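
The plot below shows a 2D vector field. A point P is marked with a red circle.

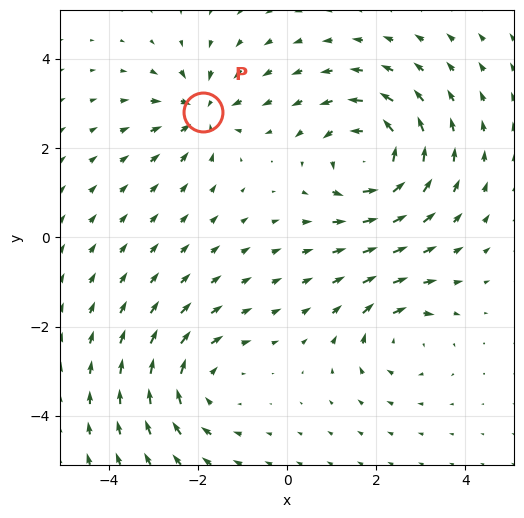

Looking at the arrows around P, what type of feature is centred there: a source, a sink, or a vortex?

sink

At P (-1.9, 2.8) the arrows converge inward. Divergence about -4, curl ≈0 — negative divergence with near-zero curl is a sink.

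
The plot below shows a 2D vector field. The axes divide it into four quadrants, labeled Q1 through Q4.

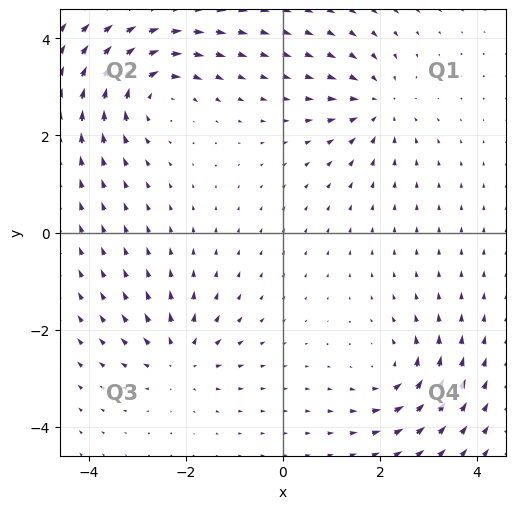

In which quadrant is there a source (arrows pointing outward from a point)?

Q3

The source sits at approximately (-2.1, -2.6), which lies in quadrant Q3. The divergence there is about +4, positive as expected for a source.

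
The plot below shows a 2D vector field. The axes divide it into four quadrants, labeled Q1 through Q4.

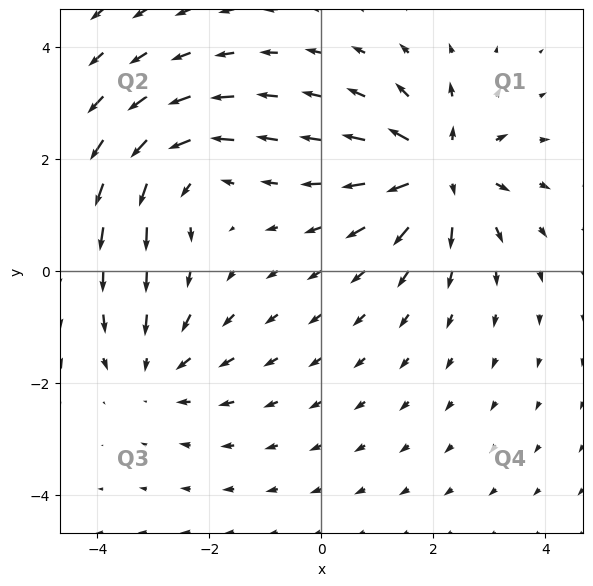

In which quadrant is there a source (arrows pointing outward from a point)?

The source sits at approximately (2.1, 1.8), which lies in quadrant Q1. The divergence there is about +5, positive as expected for a source.

Q1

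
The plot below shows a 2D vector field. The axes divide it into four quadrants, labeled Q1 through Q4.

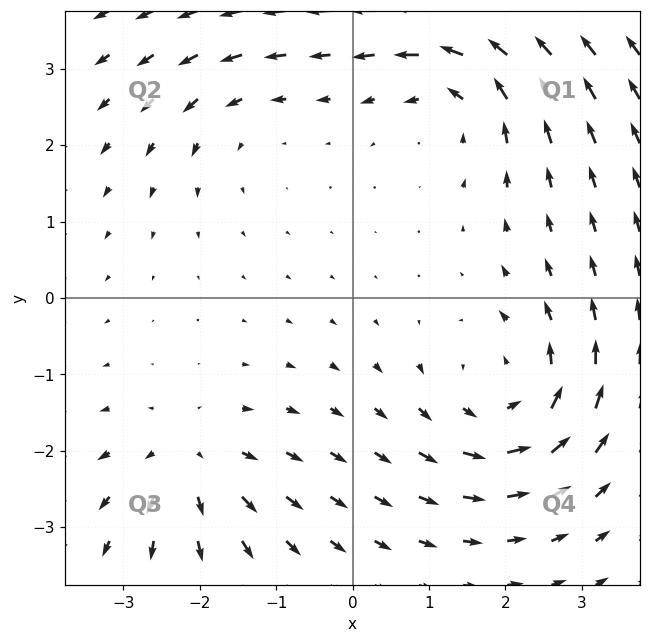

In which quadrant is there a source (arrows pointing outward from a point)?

The source sits at approximately (-2.1, -2.1), which lies in quadrant Q3. The divergence there is about +4, positive as expected for a source.

Q3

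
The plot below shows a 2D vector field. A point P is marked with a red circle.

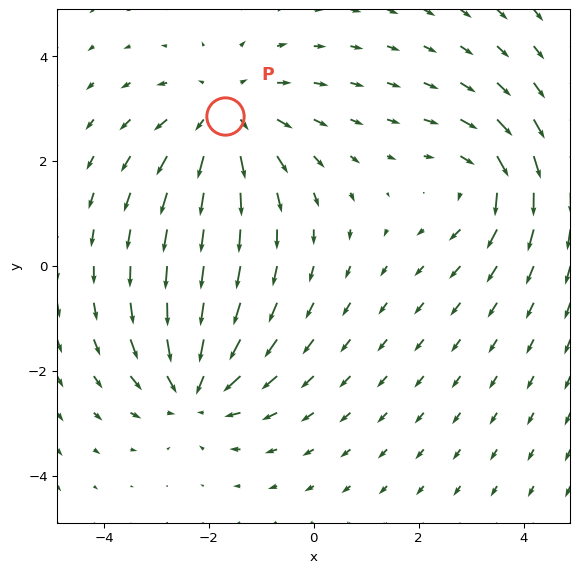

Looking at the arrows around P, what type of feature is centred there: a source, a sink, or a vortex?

source

At P (-1.7, 2.9) the arrows spread outward. Divergence about +3, curl ≈0 — positive divergence with near-zero curl is a source.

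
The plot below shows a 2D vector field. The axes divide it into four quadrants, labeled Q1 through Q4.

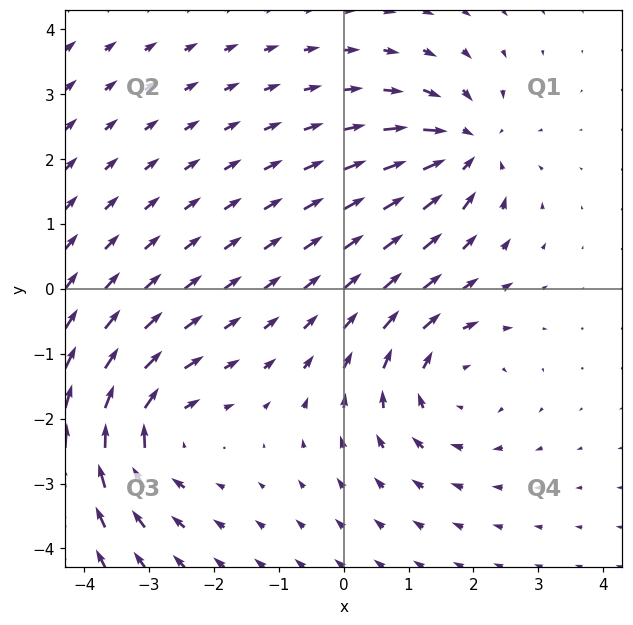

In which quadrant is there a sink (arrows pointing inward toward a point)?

Q1

The sink sits at approximately (1.9, 2.2), which lies in quadrant Q1. The divergence there is about -6, negative as expected for a sink.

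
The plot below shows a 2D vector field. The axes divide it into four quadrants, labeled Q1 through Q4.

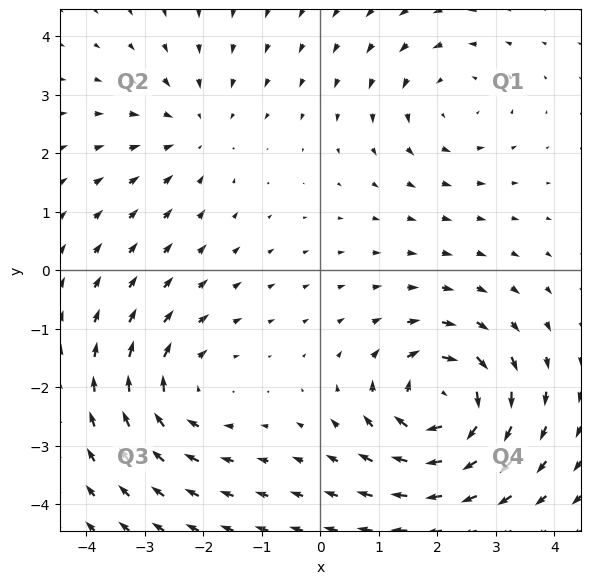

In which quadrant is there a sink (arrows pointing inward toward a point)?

Q2

The sink sits at approximately (-2.2, 2.4), which lies in quadrant Q2. The divergence there is about -2, negative as expected for a sink.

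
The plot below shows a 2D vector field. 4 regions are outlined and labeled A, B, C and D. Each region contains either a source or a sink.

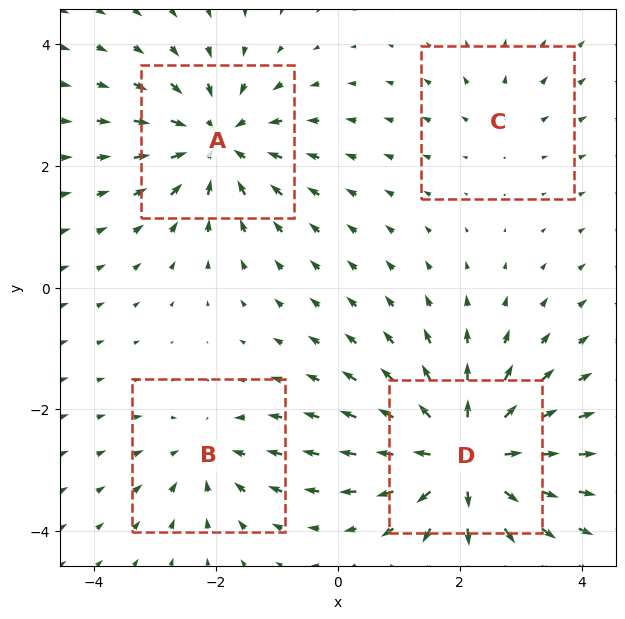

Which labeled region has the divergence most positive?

D

Divergence at each region's feature centre — A: about -5, B: about -3, C: about +2, D: about +7. Region D is most positive.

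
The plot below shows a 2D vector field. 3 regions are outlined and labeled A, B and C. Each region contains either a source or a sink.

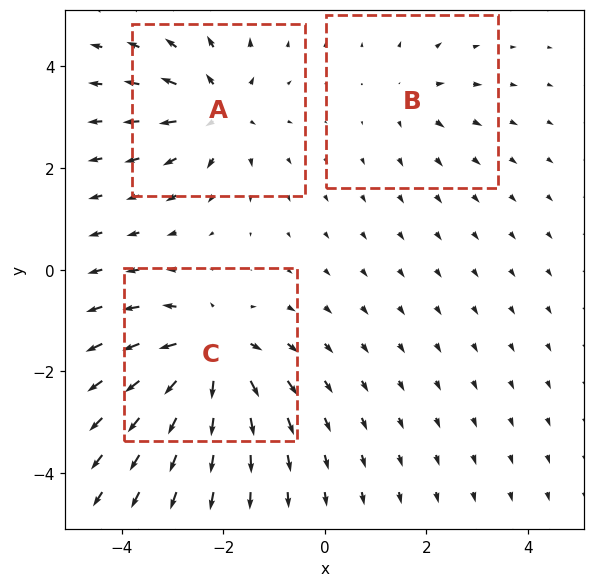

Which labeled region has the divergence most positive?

C

Divergence at each region's feature centre — A: about +4, B: about +2, C: about +6. Region C is most positive.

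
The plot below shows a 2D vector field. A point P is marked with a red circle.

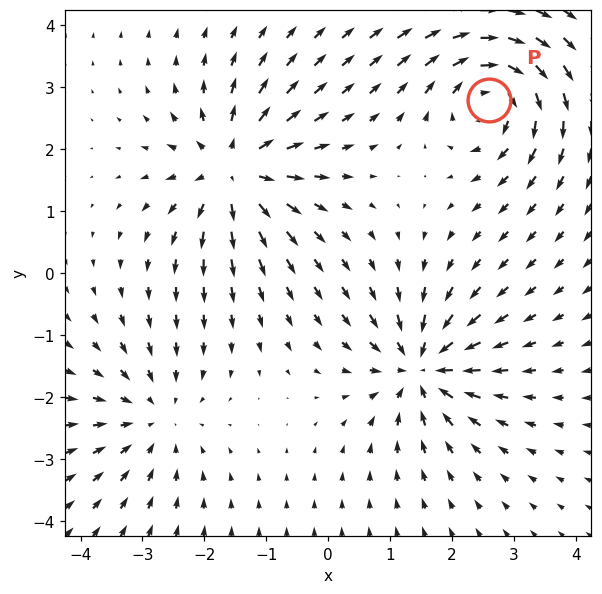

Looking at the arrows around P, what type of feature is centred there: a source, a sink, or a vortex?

At P (2.6, 2.8) the arrows circulate clockwise. Divergence ≈0, curl about -7 — near-zero divergence with nonzero curl is a vortex.

vortex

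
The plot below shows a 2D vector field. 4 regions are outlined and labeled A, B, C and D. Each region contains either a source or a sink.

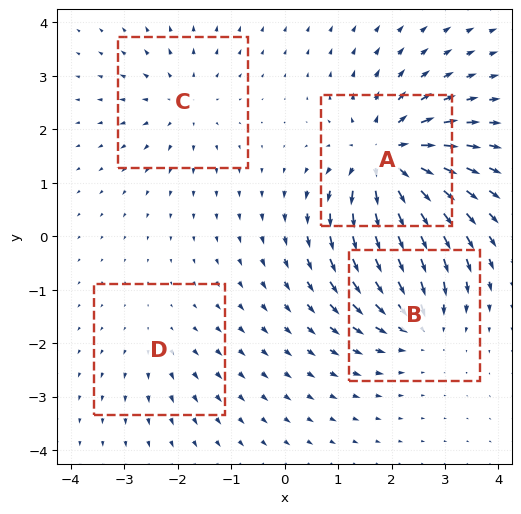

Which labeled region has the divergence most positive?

A

Divergence at each region's feature centre — A: about +8, B: about -5, C: about +3, D: about +2. Region A is most positive.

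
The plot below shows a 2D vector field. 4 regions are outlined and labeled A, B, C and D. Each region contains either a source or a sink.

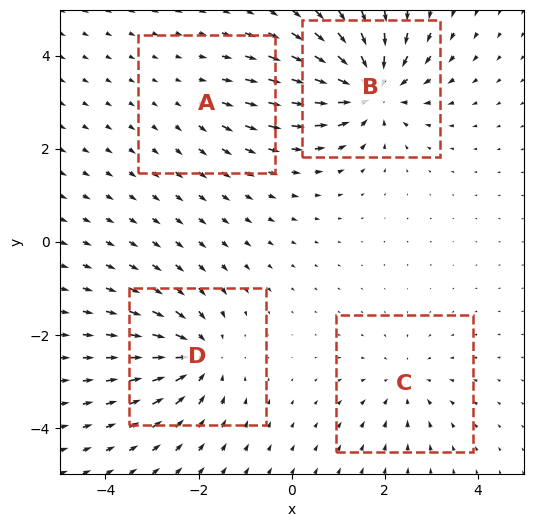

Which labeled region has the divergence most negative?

Divergence at each region's feature centre — A: about +2, B: about -8, C: about -4, D: about -6. Region B is most negative.

B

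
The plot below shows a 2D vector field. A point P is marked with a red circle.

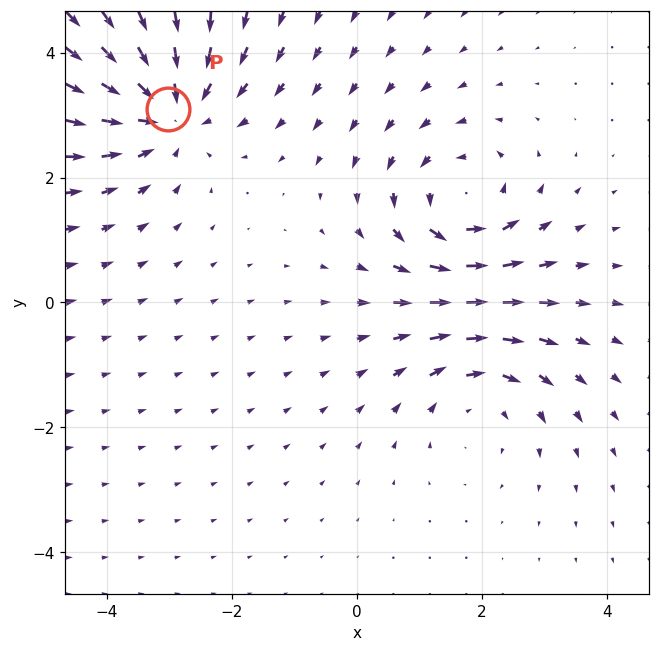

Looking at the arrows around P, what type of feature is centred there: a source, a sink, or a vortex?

sink

At P (-3.0, 3.1) the arrows converge inward. Divergence about -4, curl ≈0 — negative divergence with near-zero curl is a sink.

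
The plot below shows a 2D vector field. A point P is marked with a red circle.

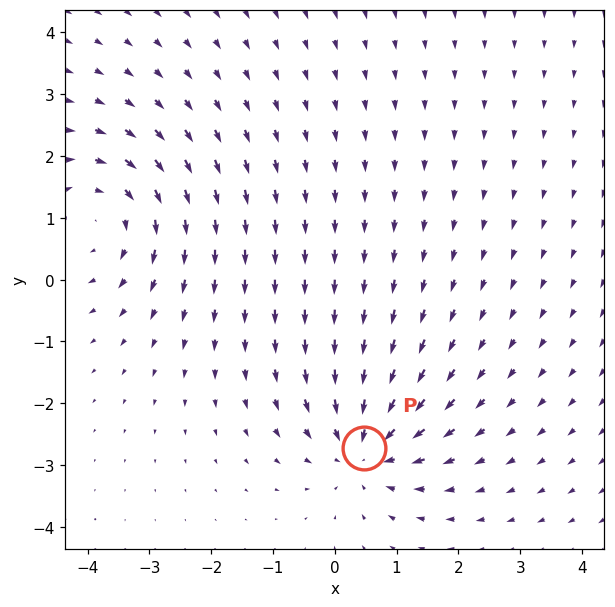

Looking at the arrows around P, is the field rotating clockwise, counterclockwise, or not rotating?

Near P at (0.5, -2.7) the arrows show no circulation. The curl there is ≈0.

not rotating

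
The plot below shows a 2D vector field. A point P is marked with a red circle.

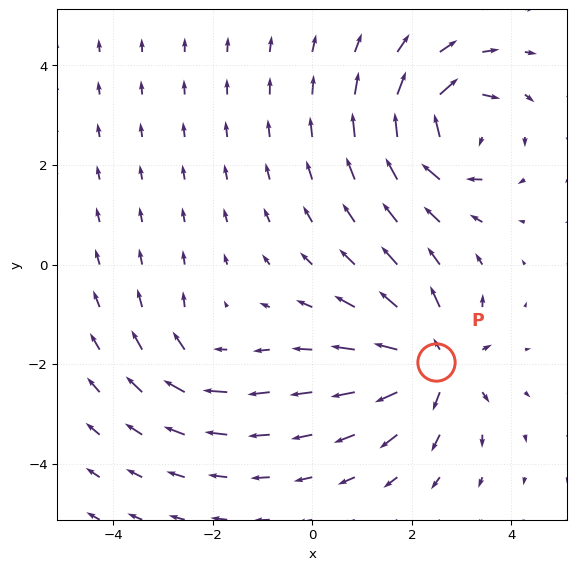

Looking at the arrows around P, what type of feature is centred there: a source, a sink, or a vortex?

At P (2.5, -2.0) the arrows spread outward. Divergence about +6, curl ≈0 — positive divergence with near-zero curl is a source.

source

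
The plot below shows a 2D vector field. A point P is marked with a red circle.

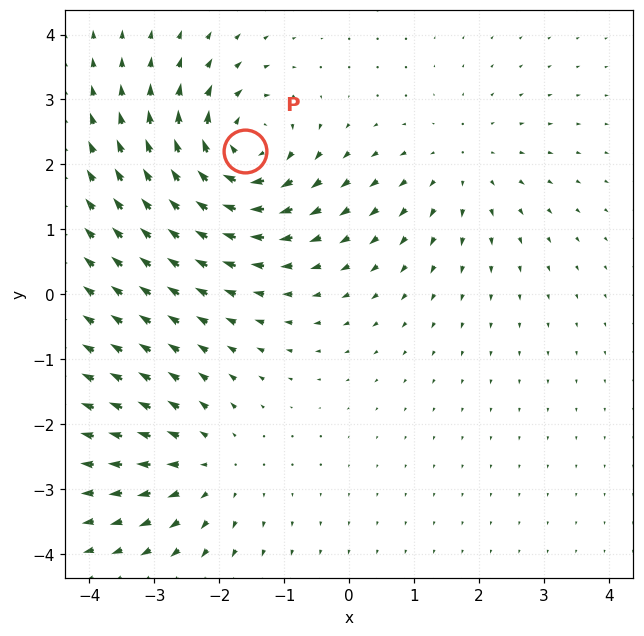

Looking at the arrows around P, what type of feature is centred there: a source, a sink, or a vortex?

vortex

At P (-1.6, 2.2) the arrows circulate clockwise. Divergence ≈0, curl about -6 — near-zero divergence with nonzero curl is a vortex.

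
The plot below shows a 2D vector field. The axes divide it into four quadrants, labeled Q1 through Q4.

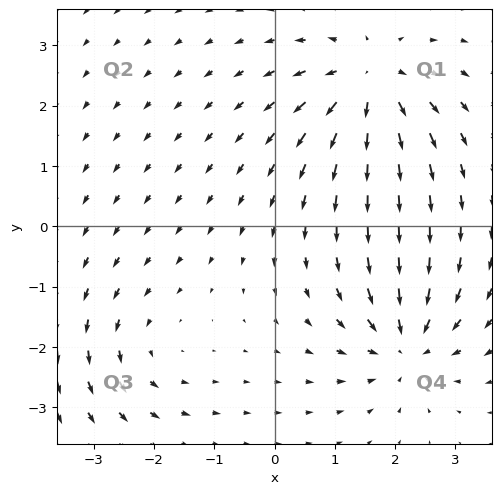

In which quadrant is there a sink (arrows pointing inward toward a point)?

The sink sits at approximately (2.2, -2.0), which lies in quadrant Q4. The divergence there is about -5, negative as expected for a sink.

Q4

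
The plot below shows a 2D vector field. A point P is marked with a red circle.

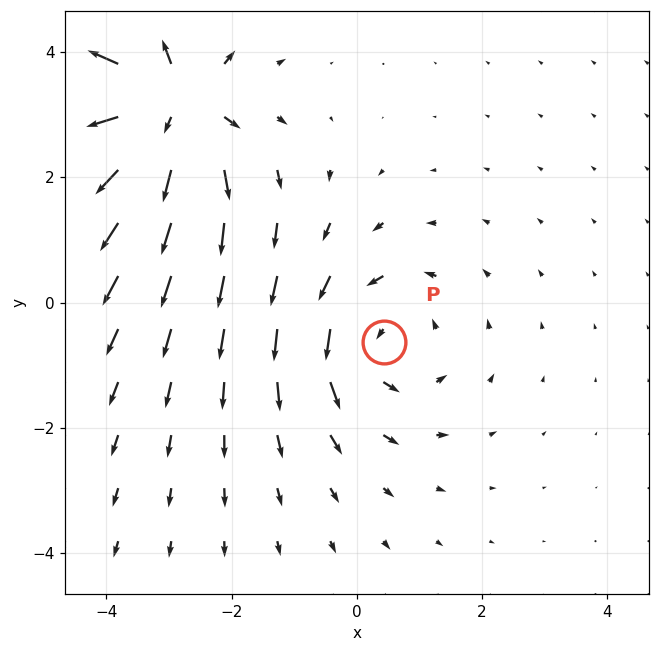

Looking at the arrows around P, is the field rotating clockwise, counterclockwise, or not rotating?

Near P at (0.4, -0.6) the arrows circulate counterclockwise. The curl (z-component) there is about +3; positive curl means counterclockwise rotation.

counterclockwise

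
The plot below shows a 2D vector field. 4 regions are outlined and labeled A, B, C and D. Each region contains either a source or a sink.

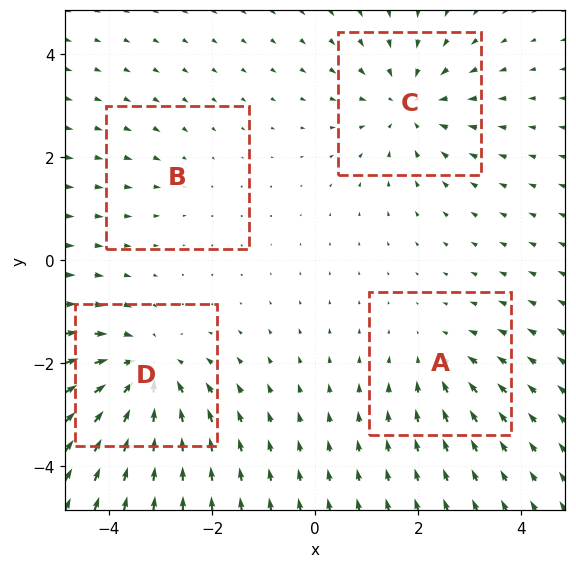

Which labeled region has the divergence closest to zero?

Divergence at each region's feature centre — A: about -3, B: about -2, C: about -5, D: about -6. Region B is closest to zero.

B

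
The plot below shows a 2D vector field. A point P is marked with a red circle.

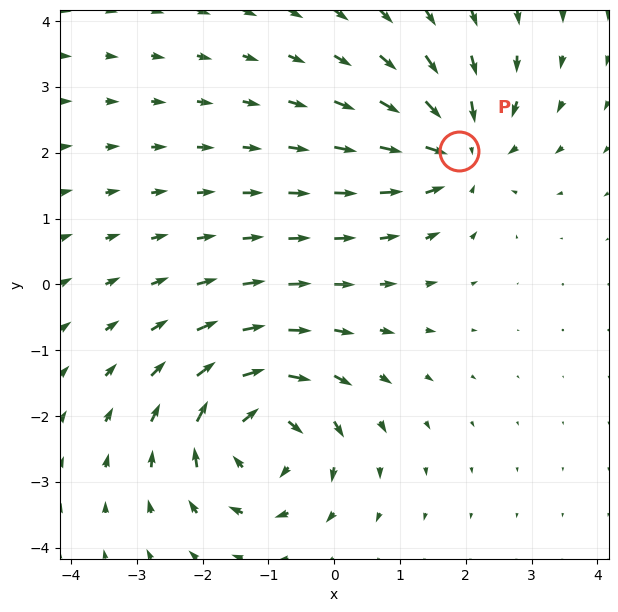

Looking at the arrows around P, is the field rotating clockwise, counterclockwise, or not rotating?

Near P at (1.9, 2.0) the arrows show no circulation. The curl there is ≈0.

not rotating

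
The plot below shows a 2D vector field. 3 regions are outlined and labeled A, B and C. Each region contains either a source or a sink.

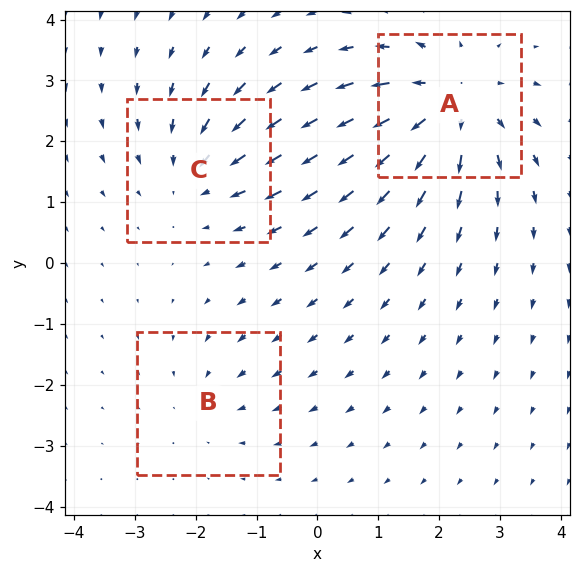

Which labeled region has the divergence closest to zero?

B

Divergence at each region's feature centre — A: about +4, B: about -2, C: about -3. Region B is closest to zero.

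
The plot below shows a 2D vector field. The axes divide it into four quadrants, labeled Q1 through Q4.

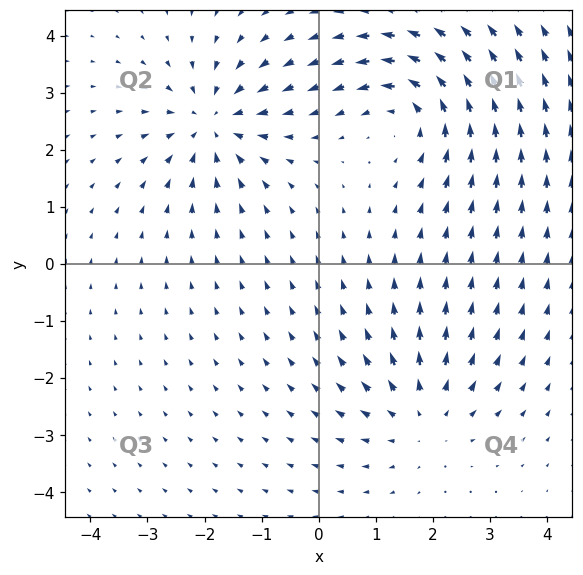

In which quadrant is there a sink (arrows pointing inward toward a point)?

The sink sits at approximately (-1.9, 2.5), which lies in quadrant Q2. The divergence there is about -4, negative as expected for a sink.

Q2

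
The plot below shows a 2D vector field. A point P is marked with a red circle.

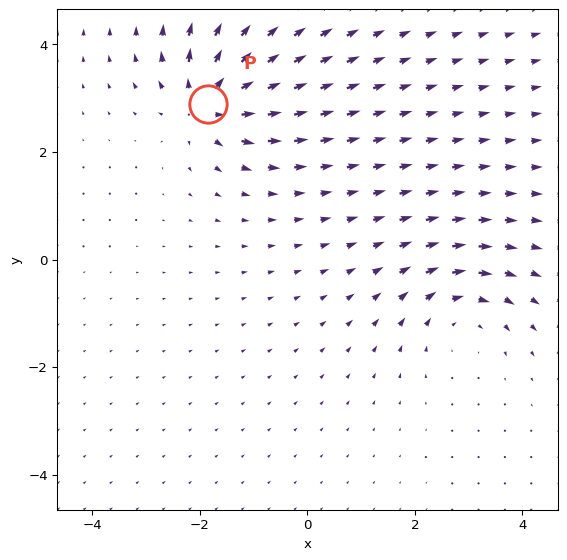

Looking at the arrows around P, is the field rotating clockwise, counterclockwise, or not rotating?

not rotating

Near P at (-1.9, 2.9) the arrows show no circulation. The curl there is ≈0.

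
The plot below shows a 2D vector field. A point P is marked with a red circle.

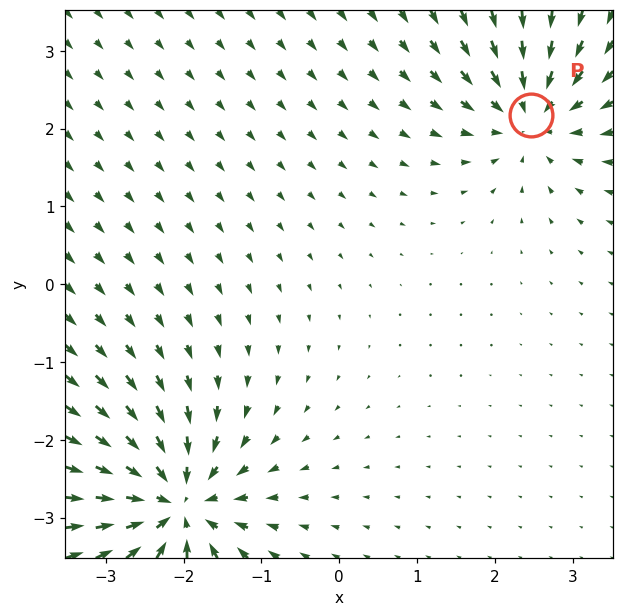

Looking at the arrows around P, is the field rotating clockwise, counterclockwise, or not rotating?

not rotating

Near P at (2.5, 2.2) the arrows show no circulation. The curl there is ≈0.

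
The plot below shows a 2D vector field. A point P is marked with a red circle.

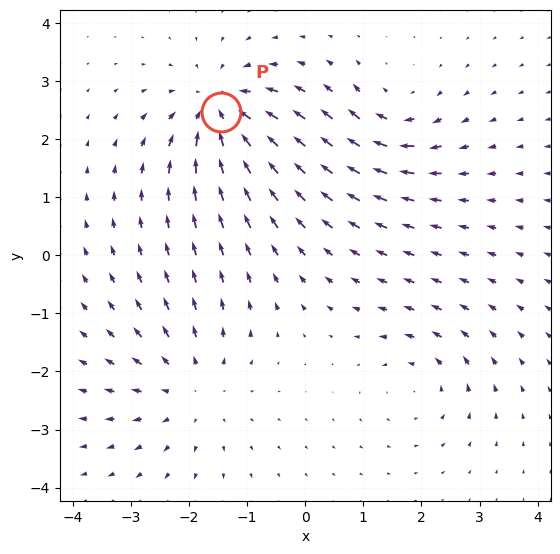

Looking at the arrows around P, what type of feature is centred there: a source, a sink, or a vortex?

At P (-1.5, 2.5) the arrows converge inward. Divergence about -6, curl ≈0 — negative divergence with near-zero curl is a sink.

sink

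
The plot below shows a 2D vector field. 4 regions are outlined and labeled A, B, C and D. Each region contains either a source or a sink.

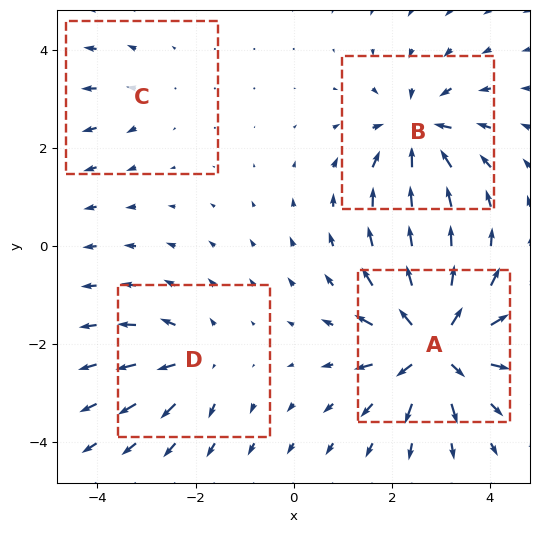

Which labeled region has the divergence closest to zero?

Divergence at each region's feature centre — A: about +9, B: about -6, C: about +2, D: about +4. Region C is closest to zero.

C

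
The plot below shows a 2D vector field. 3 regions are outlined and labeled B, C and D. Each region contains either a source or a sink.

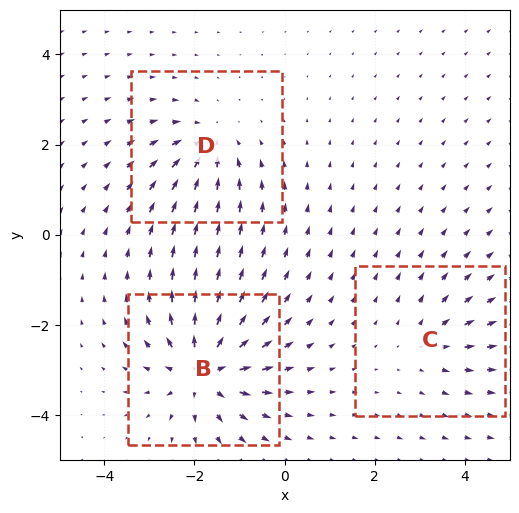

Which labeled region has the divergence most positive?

B

Divergence at each region's feature centre — B: about +5, C: about +2, D: about -4. Region B is most positive.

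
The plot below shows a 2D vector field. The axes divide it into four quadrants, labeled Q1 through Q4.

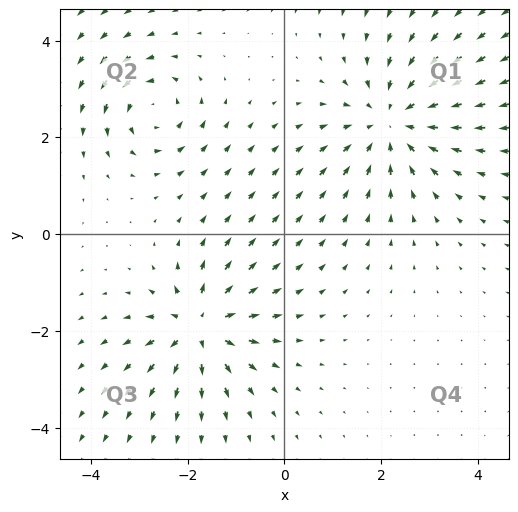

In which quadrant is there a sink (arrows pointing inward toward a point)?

The sink sits at approximately (2.2, 2.3), which lies in quadrant Q1. The divergence there is about -3, negative as expected for a sink.

Q1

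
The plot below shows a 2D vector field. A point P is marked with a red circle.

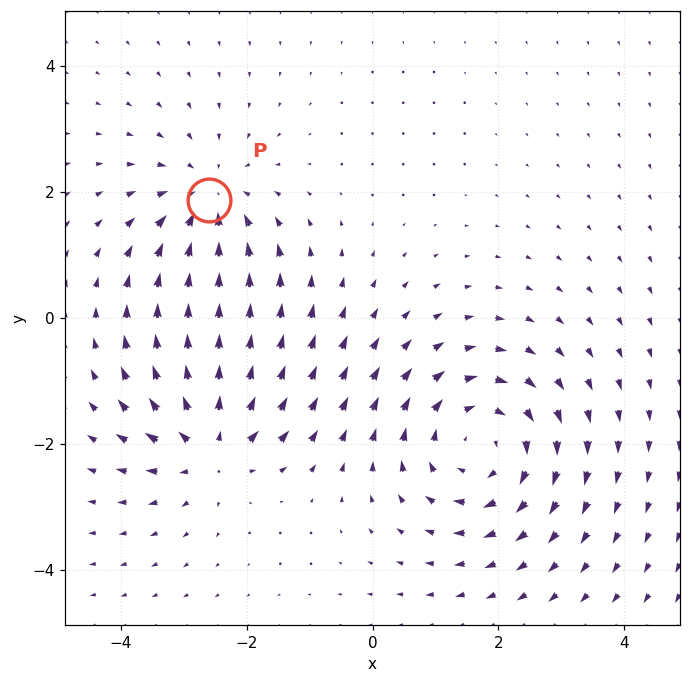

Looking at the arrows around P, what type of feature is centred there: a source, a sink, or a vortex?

At P (-2.6, 1.9) the arrows converge inward. Divergence about -3, curl ≈0 — negative divergence with near-zero curl is a sink.

sink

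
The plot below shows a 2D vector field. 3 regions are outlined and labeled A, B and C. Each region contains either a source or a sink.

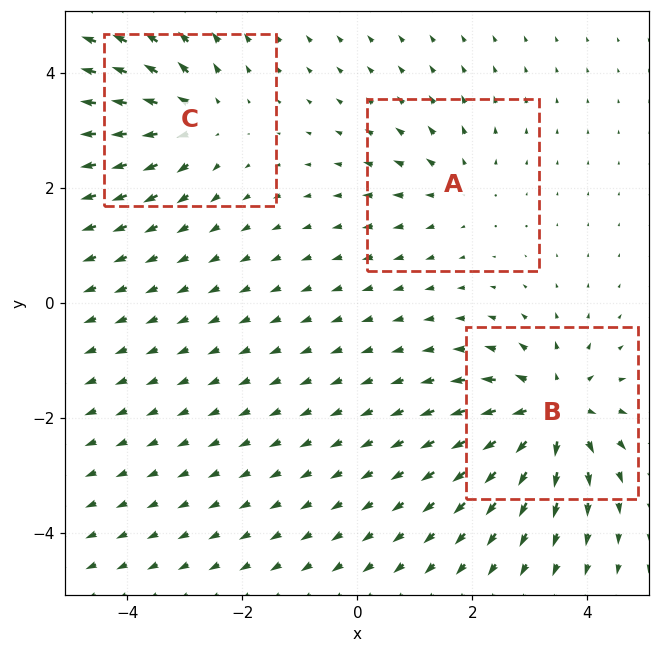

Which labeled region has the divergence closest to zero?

A

Divergence at each region's feature centre — A: about +2, B: about +5, C: about +4. Region A is closest to zero.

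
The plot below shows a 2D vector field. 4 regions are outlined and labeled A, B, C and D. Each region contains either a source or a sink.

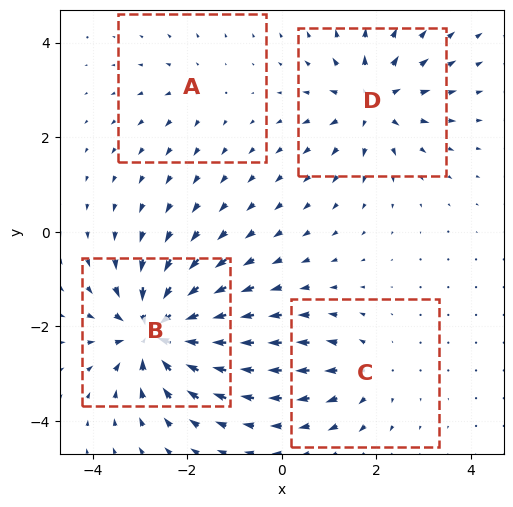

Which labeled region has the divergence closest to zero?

A

Divergence at each region's feature centre — A: about +2, B: about -9, C: about +4, D: about +6. Region A is closest to zero.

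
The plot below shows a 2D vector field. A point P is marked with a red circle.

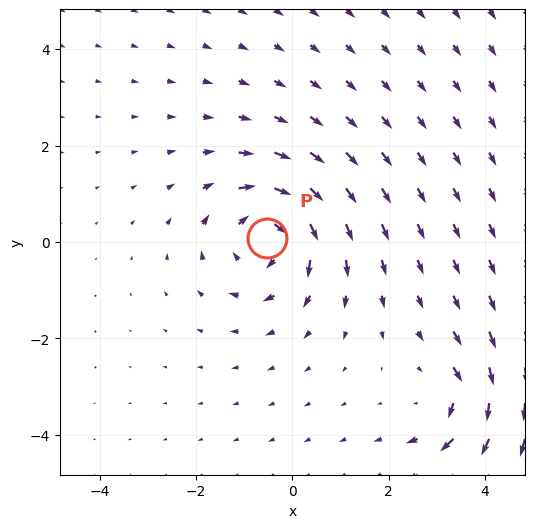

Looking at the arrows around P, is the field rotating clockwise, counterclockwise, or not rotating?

clockwise

Near P at (-0.5, 0.1) the arrows circulate clockwise. The curl (z-component) there is about -5; negative curl means clockwise rotation.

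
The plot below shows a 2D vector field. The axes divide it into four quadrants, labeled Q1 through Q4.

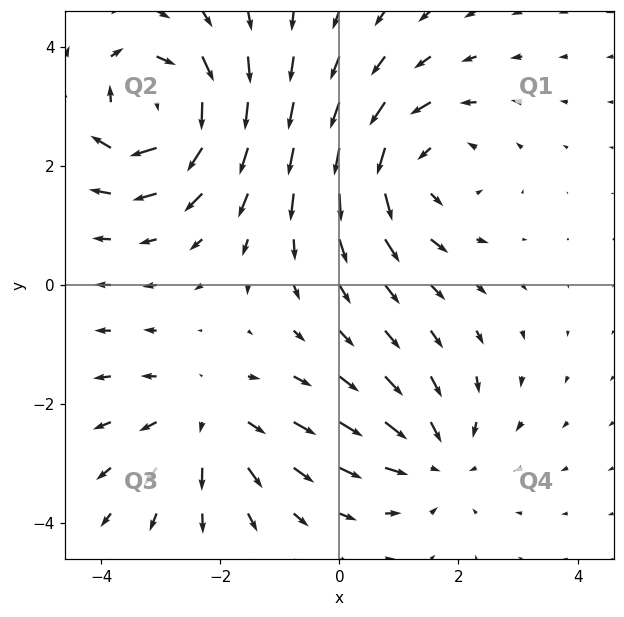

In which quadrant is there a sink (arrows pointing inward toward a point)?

Q4

The sink sits at approximately (1.6, -2.9), which lies in quadrant Q4. The divergence there is about -3, negative as expected for a sink.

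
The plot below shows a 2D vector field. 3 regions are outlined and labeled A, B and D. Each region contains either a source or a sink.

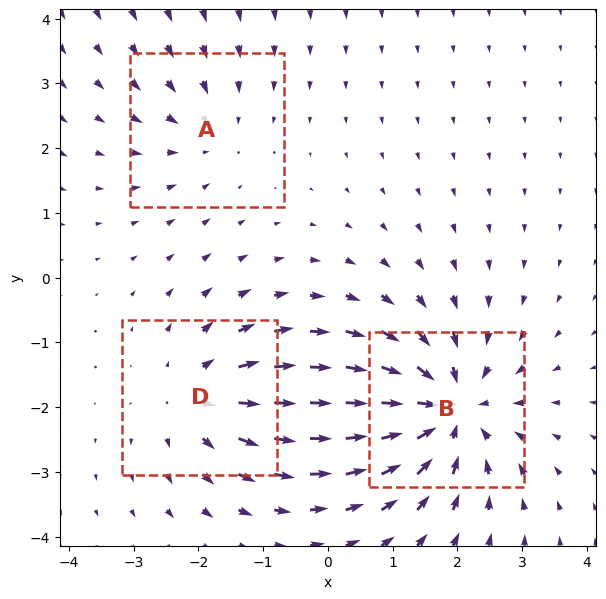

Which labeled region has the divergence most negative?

B

Divergence at each region's feature centre — A: about -2, B: about -5, D: about +3. Region B is most negative.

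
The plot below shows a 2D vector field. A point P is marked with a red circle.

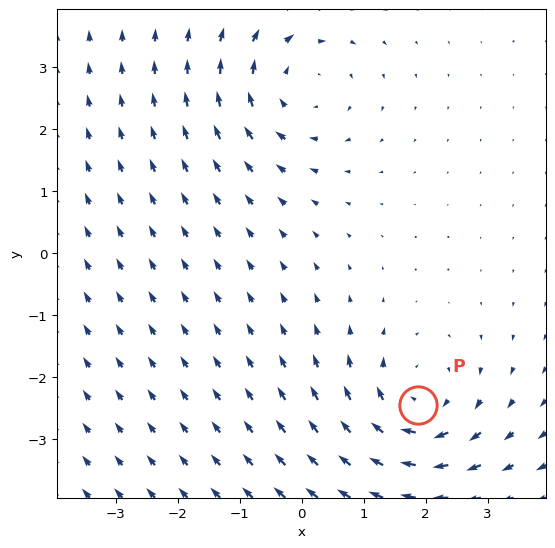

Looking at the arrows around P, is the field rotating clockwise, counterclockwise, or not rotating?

clockwise

Near P at (1.9, -2.4) the arrows circulate clockwise. The curl (z-component) there is about -4; negative curl means clockwise rotation.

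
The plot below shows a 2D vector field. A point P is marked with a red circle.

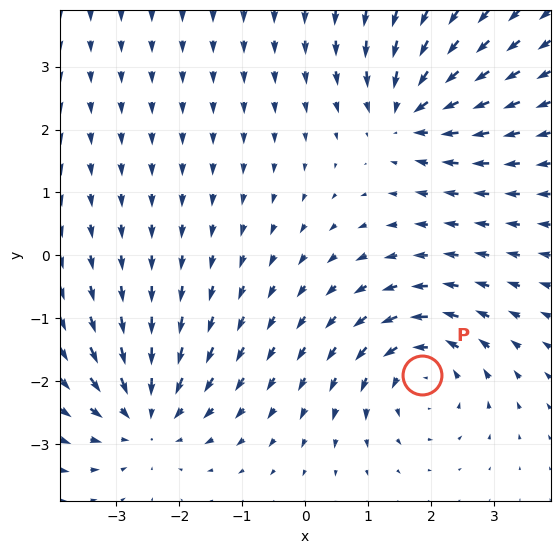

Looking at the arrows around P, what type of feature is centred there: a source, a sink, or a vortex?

At P (1.9, -1.9) the arrows circulate counterclockwise. Divergence ≈0, curl about +4 — near-zero divergence with nonzero curl is a vortex.

vortex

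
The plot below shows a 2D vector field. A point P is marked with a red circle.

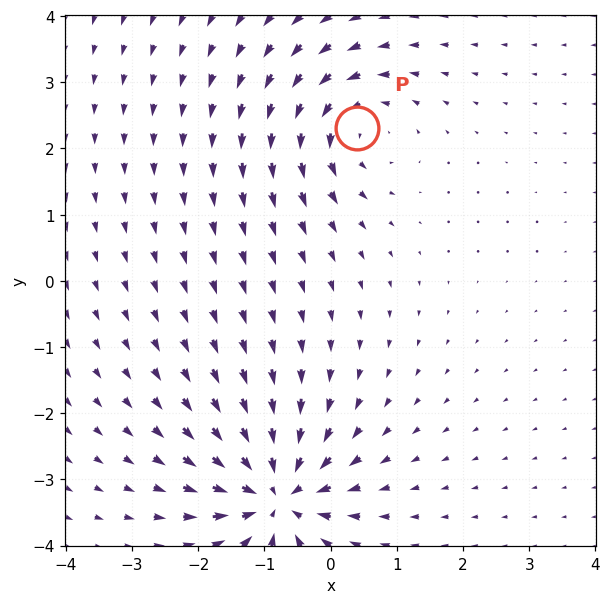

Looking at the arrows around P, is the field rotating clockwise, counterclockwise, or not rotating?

Near P at (0.4, 2.3) the arrows circulate counterclockwise. The curl (z-component) there is about +3; positive curl means counterclockwise rotation.

counterclockwise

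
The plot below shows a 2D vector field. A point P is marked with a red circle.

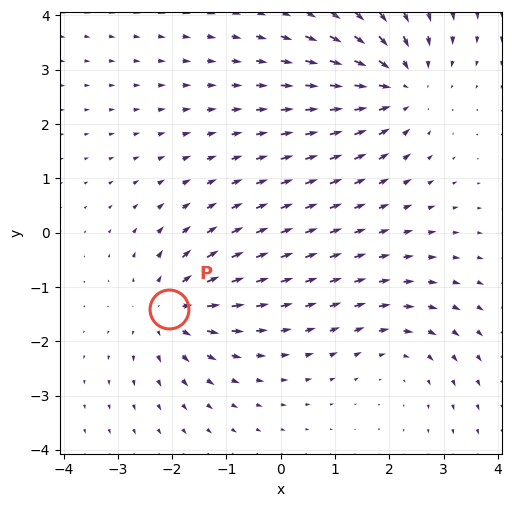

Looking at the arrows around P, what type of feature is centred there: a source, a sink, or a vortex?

At P (-2.1, -1.4) the arrows spread outward. Divergence about +4, curl ≈0 — positive divergence with near-zero curl is a source.

source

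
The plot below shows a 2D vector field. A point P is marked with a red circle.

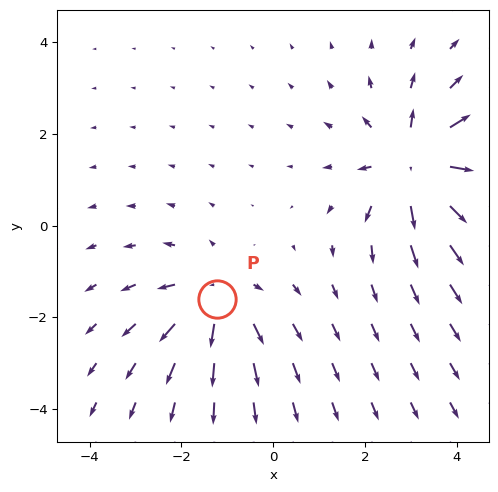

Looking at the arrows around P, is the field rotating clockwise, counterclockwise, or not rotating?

not rotating

Near P at (-1.2, -1.6) the arrows show no circulation. The curl there is ≈0.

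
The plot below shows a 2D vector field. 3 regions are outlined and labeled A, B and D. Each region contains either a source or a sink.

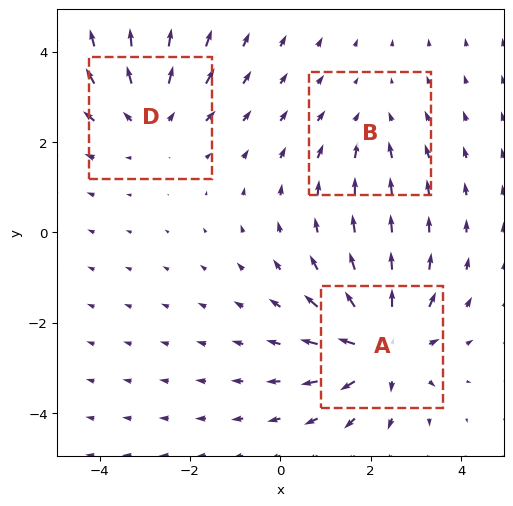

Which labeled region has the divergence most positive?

A

Divergence at each region's feature centre — A: about +4, B: about -2, D: about +3. Region A is most positive.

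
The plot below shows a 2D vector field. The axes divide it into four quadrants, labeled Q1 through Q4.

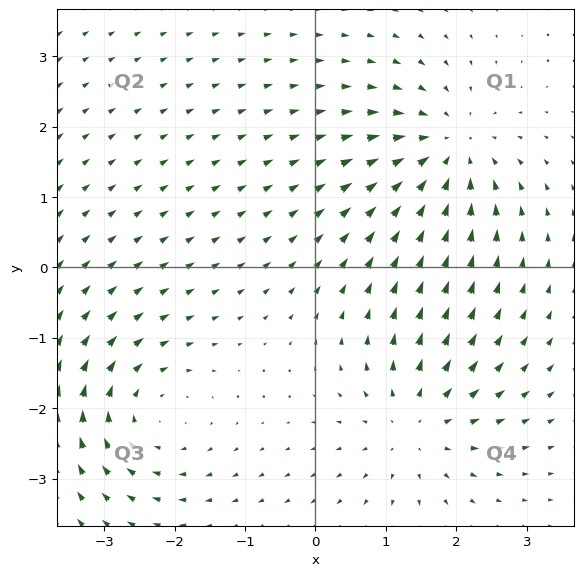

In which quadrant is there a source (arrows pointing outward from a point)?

The source sits at approximately (1.4, -2.2), which lies in quadrant Q4. The divergence there is about +3, positive as expected for a source.

Q4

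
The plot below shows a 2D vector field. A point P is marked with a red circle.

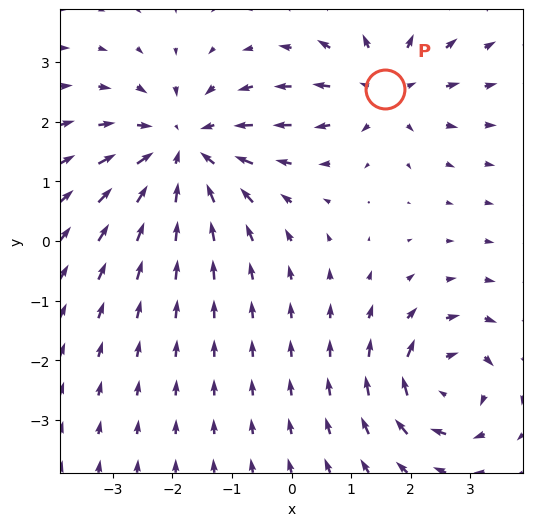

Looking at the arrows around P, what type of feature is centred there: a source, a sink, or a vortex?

source

At P (1.6, 2.6) the arrows spread outward. Divergence about +3, curl ≈0 — positive divergence with near-zero curl is a source.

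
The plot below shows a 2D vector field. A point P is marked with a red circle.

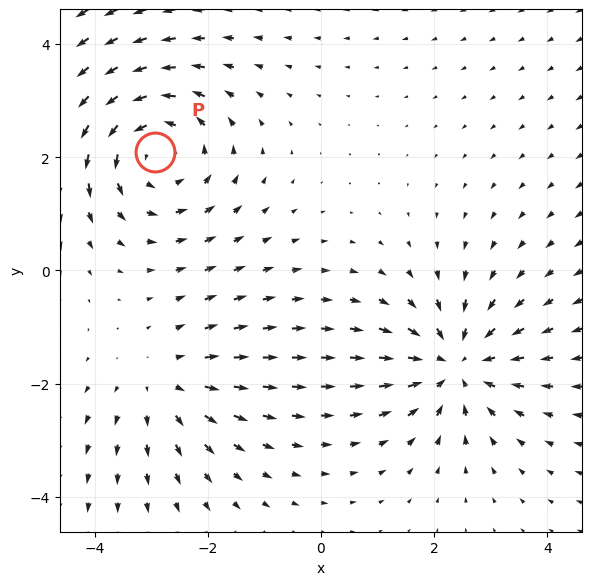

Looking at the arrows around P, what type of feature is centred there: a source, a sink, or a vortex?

vortex

At P (-2.9, 2.1) the arrows circulate counterclockwise. Divergence ≈0, curl about +3 — near-zero divergence with nonzero curl is a vortex.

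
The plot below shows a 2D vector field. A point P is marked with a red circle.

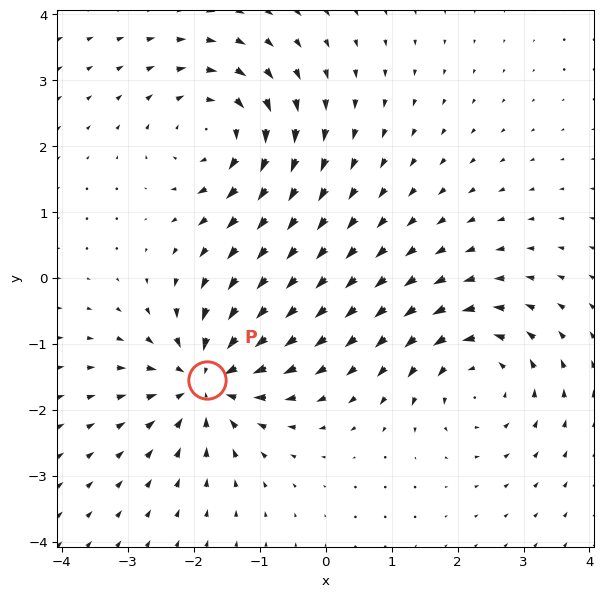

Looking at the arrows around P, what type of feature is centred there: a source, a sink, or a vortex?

At P (-1.8, -1.5) the arrows converge inward. Divergence about -6, curl ≈0 — negative divergence with near-zero curl is a sink.

sink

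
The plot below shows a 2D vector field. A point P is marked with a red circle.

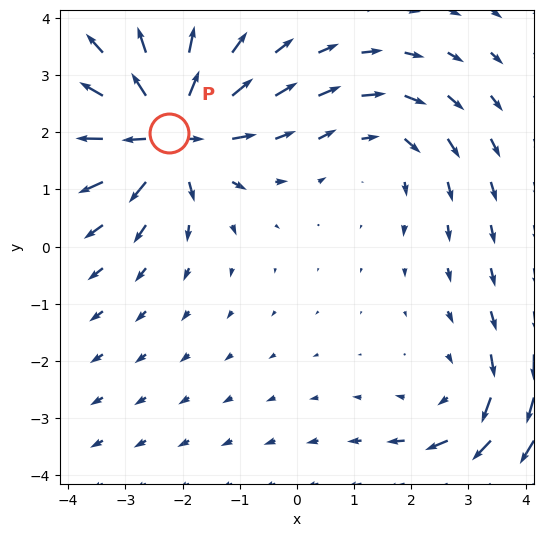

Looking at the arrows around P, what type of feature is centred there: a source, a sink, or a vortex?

At P (-2.2, 2.0) the arrows spread outward. Divergence about +6, curl ≈0 — positive divergence with near-zero curl is a source.

source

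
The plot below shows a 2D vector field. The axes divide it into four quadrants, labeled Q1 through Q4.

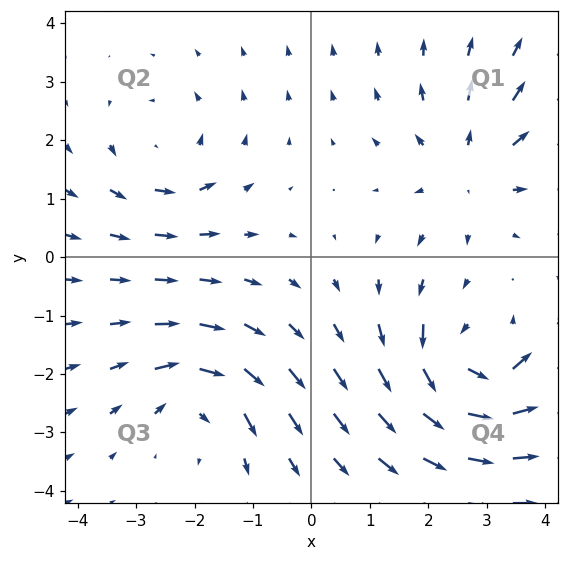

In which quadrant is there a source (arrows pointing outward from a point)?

The source sits at approximately (2.7, 1.5), which lies in quadrant Q1. The divergence there is about +3, positive as expected for a source.

Q1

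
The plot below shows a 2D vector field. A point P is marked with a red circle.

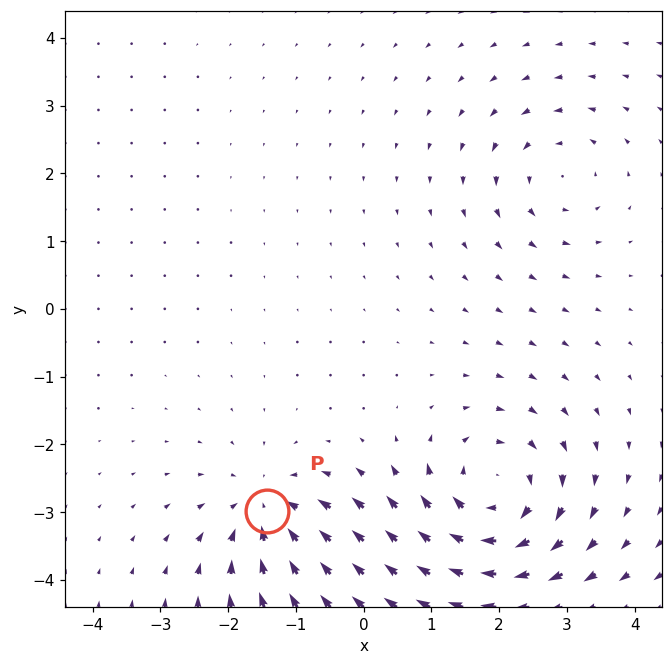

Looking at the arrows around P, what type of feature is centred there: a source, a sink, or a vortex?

sink

At P (-1.4, -3.0) the arrows converge inward. Divergence about -4, curl ≈0 — negative divergence with near-zero curl is a sink.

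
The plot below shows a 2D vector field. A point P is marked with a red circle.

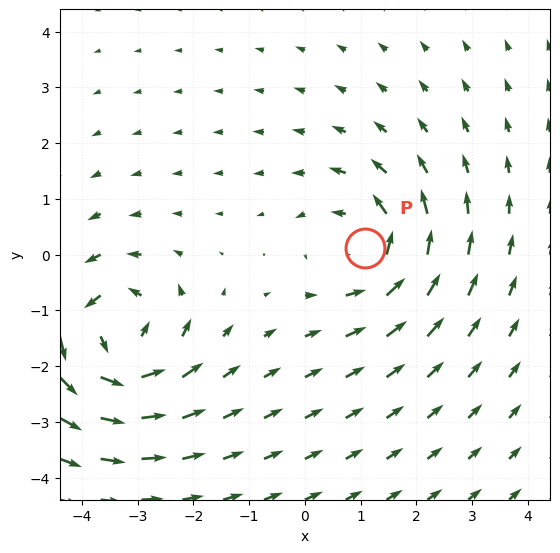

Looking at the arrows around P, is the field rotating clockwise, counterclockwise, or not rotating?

Near P at (1.1, 0.1) the arrows circulate counterclockwise. The curl (z-component) there is about +3; positive curl means counterclockwise rotation.

counterclockwise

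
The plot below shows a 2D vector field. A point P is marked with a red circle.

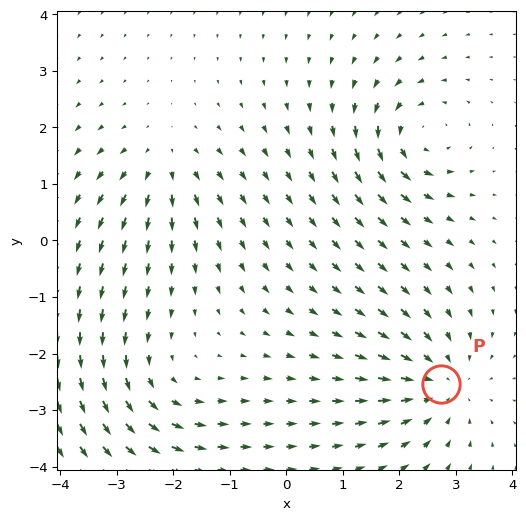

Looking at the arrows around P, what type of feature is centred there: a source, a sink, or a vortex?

At P (2.7, -2.5) the arrows converge inward. Divergence about -4, curl ≈0 — negative divergence with near-zero curl is a sink.

sink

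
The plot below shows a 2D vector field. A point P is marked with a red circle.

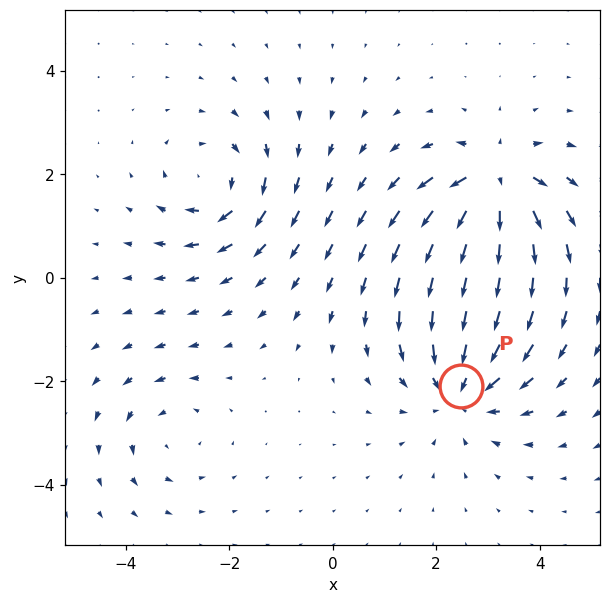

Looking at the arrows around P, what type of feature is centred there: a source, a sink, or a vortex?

sink

At P (2.5, -2.1) the arrows converge inward. Divergence about -4, curl ≈0 — negative divergence with near-zero curl is a sink.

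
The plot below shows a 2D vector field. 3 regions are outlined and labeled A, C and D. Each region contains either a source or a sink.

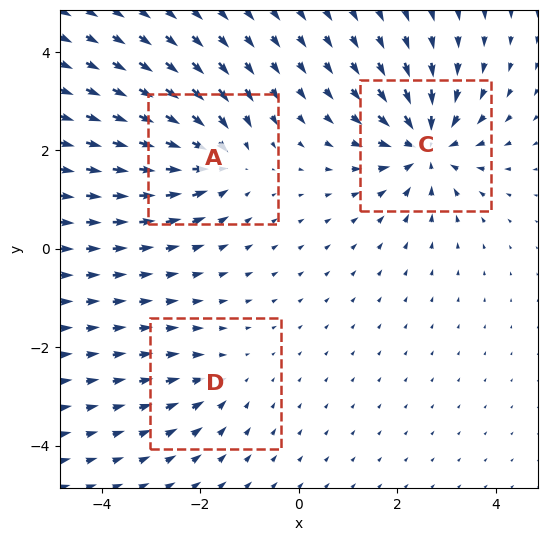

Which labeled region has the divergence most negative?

Divergence at each region's feature centre — A: about -4, C: about -5, D: about -2. Region C is most negative.

C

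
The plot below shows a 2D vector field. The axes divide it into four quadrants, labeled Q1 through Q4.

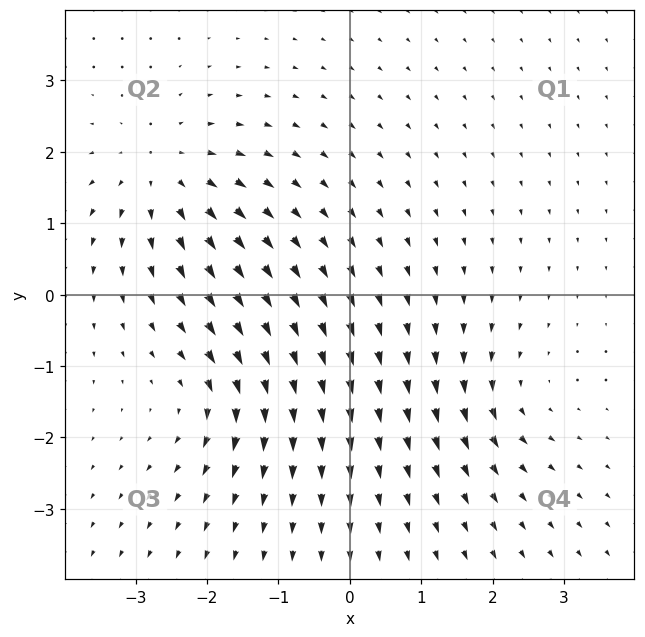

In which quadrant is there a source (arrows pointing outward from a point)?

Q2

The source sits at approximately (-2.6, 1.7), which lies in quadrant Q2. The divergence there is about +5, positive as expected for a source.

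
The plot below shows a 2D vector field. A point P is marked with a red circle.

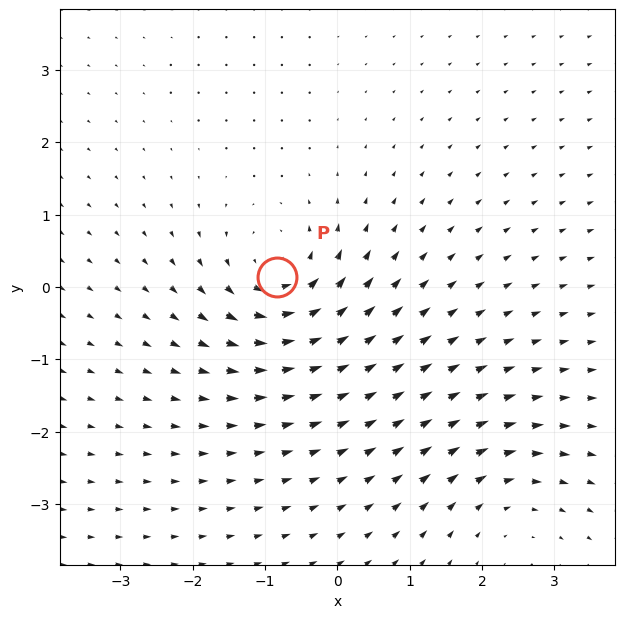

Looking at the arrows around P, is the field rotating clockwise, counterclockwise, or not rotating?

counterclockwise

Near P at (-0.8, 0.1) the arrows circulate counterclockwise. The curl (z-component) there is about +5; positive curl means counterclockwise rotation.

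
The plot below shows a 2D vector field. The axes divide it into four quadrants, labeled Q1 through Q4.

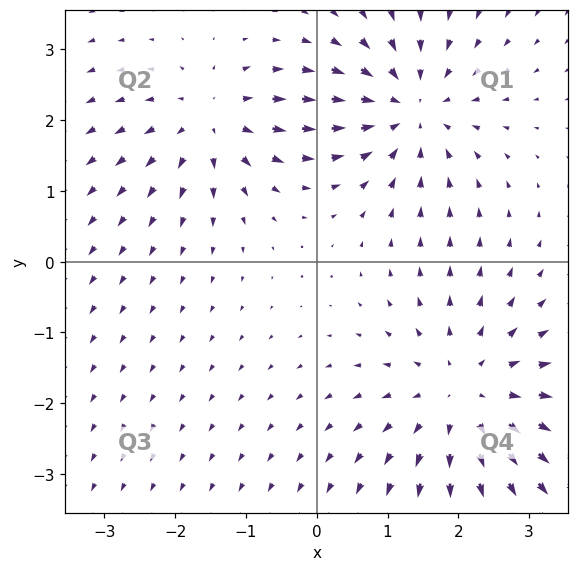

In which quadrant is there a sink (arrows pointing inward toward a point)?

Q1

The sink sits at approximately (1.3, 2.2), which lies in quadrant Q1. The divergence there is about -4, negative as expected for a sink.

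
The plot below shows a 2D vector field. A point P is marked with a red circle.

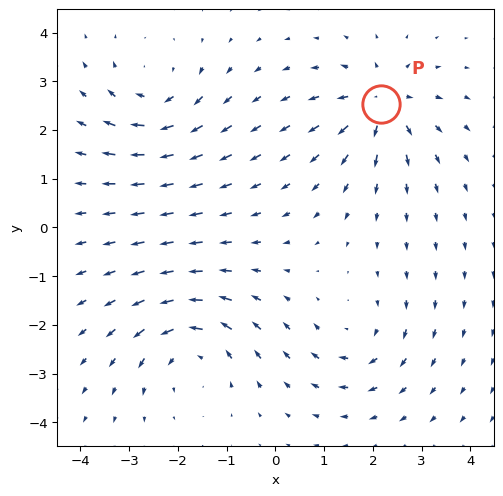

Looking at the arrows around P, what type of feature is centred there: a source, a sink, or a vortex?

source

At P (2.2, 2.5) the arrows spread outward. Divergence about +5, curl ≈0 — positive divergence with near-zero curl is a source.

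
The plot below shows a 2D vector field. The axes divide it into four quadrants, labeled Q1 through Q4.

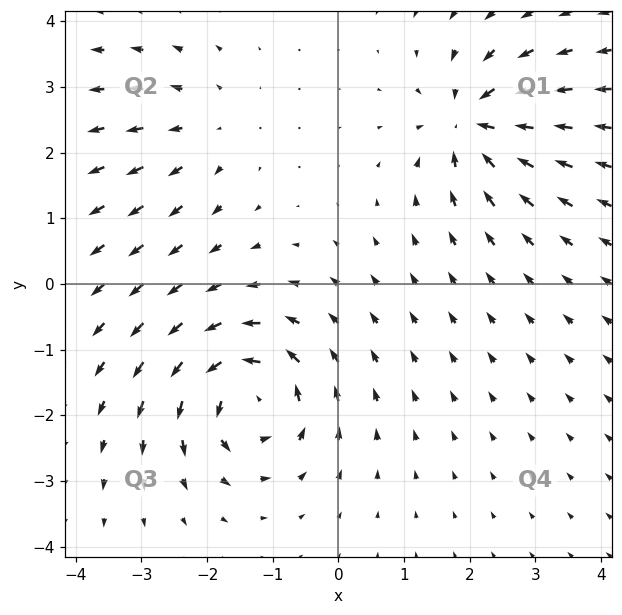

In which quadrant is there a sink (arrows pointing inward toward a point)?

The sink sits at approximately (2.1, 2.4), which lies in quadrant Q1. The divergence there is about -5, negative as expected for a sink.

Q1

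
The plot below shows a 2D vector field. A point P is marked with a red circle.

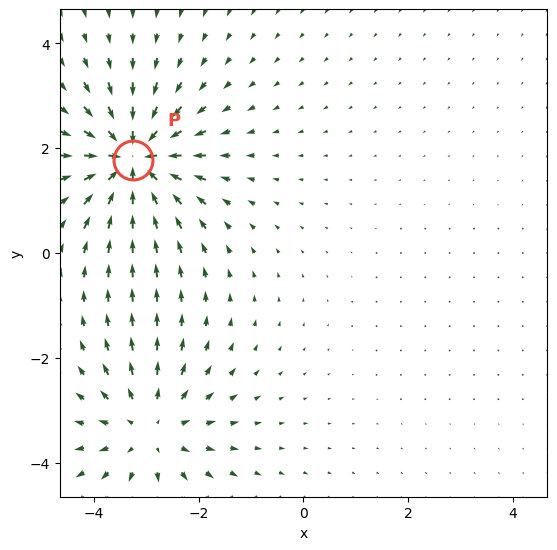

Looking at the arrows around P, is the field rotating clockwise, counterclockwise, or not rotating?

Near P at (-3.3, 1.8) the arrows show no circulation. The curl there is ≈0.

not rotating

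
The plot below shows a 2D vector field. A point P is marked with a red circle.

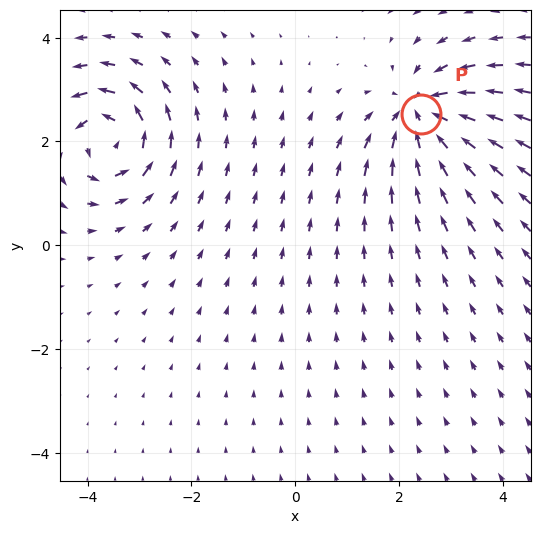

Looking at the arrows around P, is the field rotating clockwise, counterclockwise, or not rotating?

Near P at (2.4, 2.5) the arrows show no circulation. The curl there is ≈0.

not rotating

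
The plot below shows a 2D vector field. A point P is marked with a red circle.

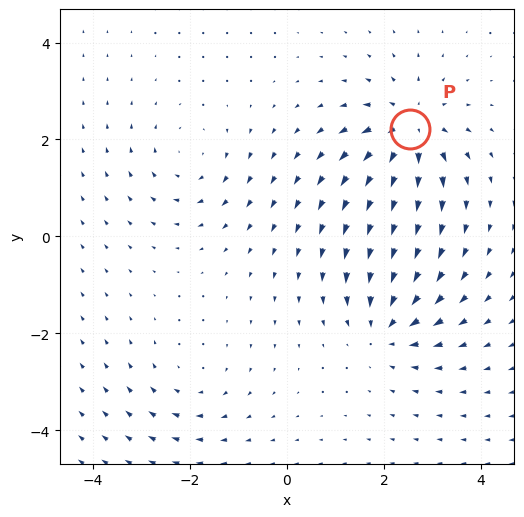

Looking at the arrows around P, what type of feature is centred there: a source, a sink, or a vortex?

At P (2.5, 2.2) the arrows spread outward. Divergence about +6, curl ≈0 — positive divergence with near-zero curl is a source.

source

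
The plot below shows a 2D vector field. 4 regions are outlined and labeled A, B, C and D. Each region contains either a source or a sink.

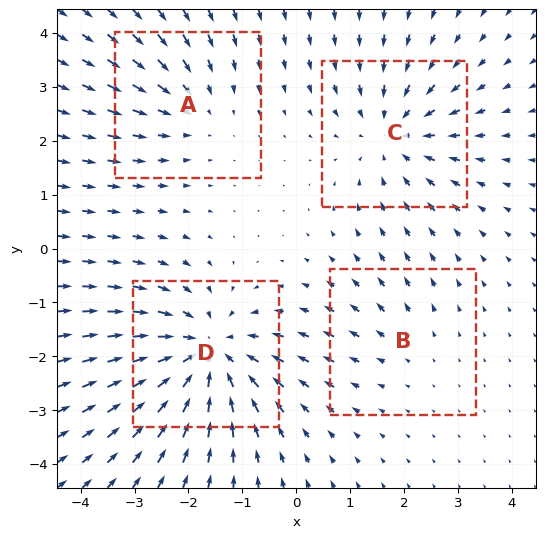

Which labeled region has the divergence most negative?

Divergence at each region's feature centre — A: about -3, B: about +2, C: about -4, D: about -6. Region D is most negative.

D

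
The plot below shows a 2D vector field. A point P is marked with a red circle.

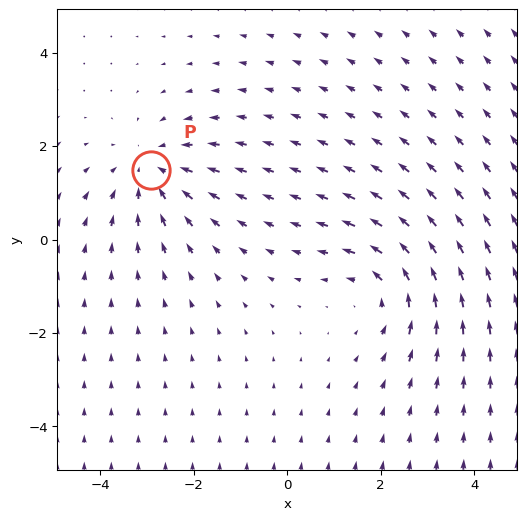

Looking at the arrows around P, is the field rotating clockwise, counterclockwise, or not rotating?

not rotating

Near P at (-2.9, 1.5) the arrows show no circulation. The curl there is ≈0.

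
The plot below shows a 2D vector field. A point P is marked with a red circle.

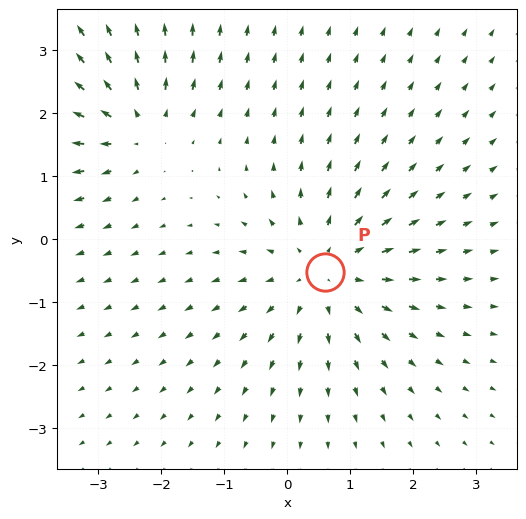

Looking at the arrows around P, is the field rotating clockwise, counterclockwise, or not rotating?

not rotating

Near P at (0.6, -0.5) the arrows show no circulation. The curl there is ≈0.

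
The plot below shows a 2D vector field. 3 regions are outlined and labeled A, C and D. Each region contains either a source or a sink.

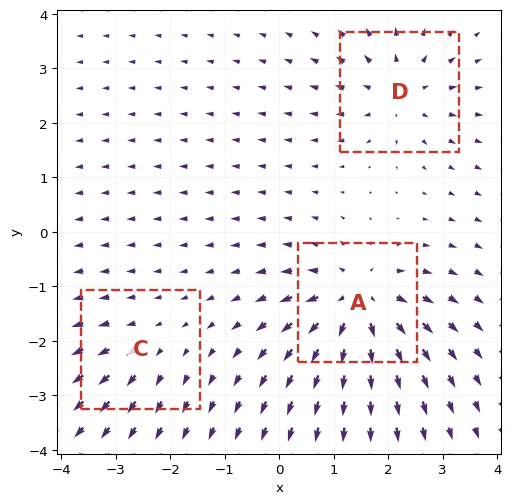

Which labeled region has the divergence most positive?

A

Divergence at each region's feature centre — A: about +6, C: about +2, D: about +4. Region A is most positive.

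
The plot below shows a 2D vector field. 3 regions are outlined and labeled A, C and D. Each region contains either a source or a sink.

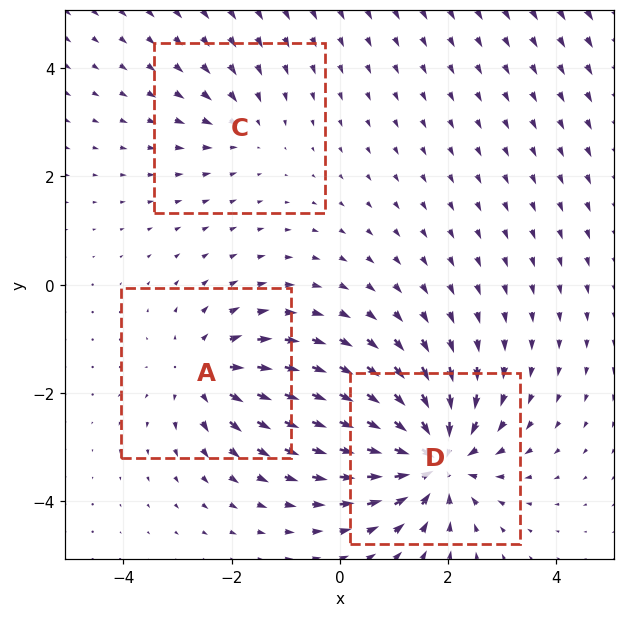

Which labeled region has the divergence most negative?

D

Divergence at each region's feature centre — A: about +4, C: about -2, D: about -6. Region D is most negative.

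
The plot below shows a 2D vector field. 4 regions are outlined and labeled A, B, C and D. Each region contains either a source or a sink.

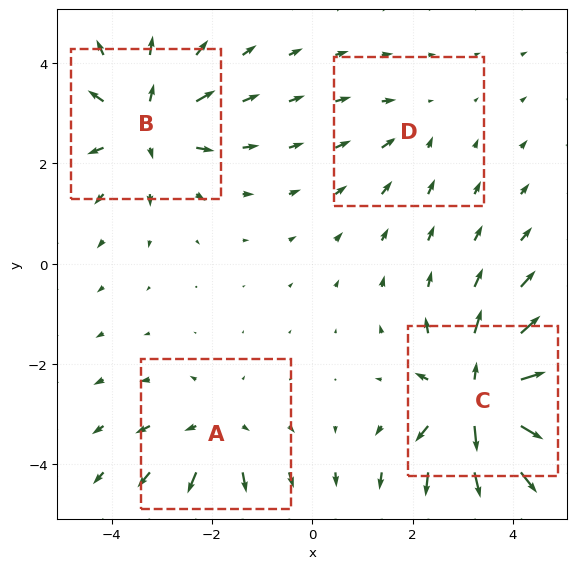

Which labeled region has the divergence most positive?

Divergence at each region's feature centre — A: about +4, B: about +5, C: about +8, D: about -2. Region C is most positive.

C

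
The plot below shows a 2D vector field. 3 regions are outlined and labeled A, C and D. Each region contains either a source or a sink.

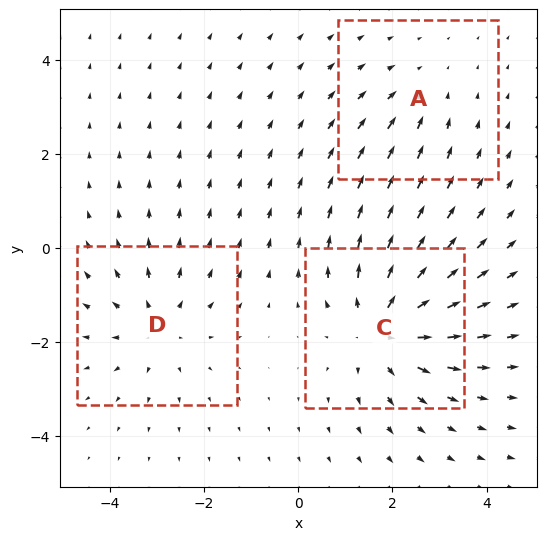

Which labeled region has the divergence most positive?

C

Divergence at each region's feature centre — A: about -2, C: about +4, D: about +3. Region C is most positive.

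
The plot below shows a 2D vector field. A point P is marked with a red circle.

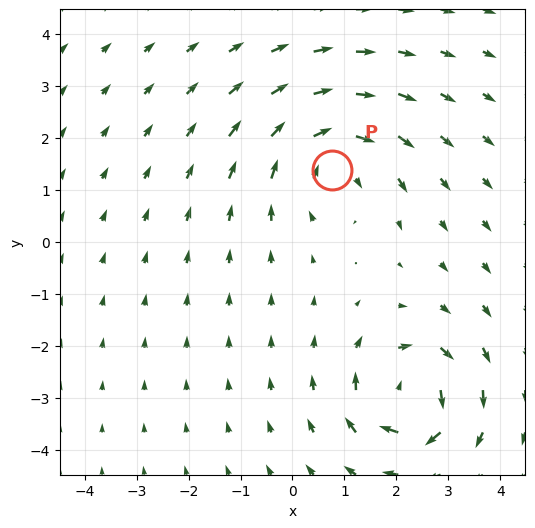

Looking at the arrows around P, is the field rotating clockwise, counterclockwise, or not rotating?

Near P at (0.8, 1.4) the arrows circulate clockwise. The curl (z-component) there is about -5; negative curl means clockwise rotation.

clockwise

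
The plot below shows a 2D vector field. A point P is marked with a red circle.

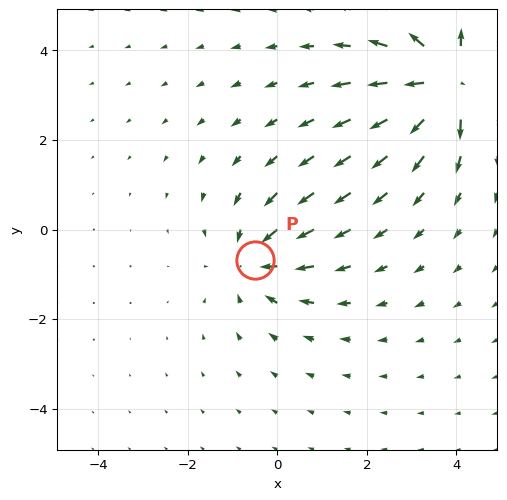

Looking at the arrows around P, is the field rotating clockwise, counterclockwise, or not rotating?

Near P at (-0.5, -0.7) the arrows show no circulation. The curl there is ≈0.

not rotating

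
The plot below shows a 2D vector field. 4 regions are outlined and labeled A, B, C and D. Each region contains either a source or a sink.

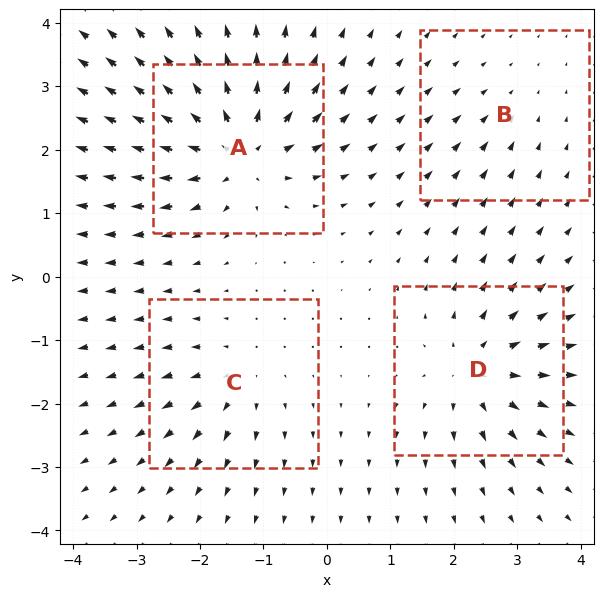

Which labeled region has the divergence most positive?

Divergence at each region's feature centre — A: about +8, B: about -2, C: about +4, D: about +6. Region A is most positive.

A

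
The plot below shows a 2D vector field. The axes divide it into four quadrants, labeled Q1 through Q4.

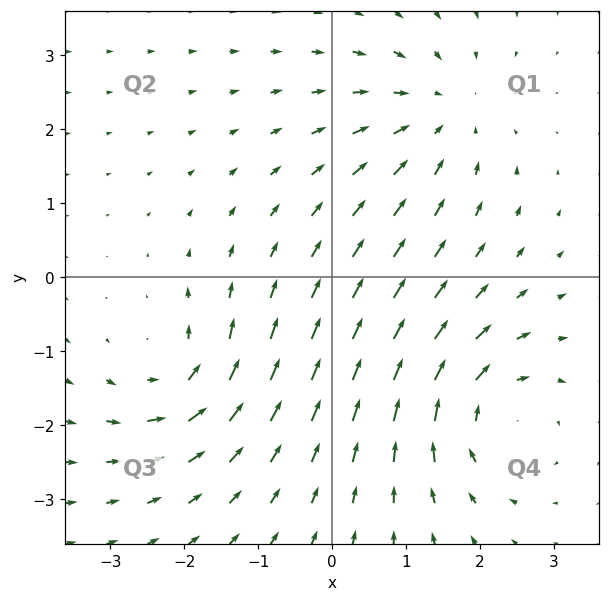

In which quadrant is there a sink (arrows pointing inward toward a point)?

Q1

The sink sits at approximately (1.5, 2.2), which lies in quadrant Q1. The divergence there is about -4, negative as expected for a sink.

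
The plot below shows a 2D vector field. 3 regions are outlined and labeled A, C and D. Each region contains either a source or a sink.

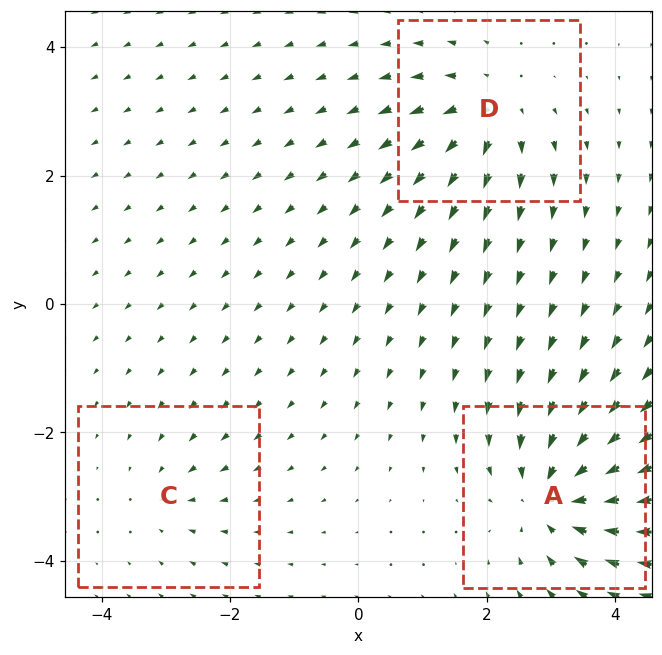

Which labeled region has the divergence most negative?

Divergence at each region's feature centre — A: about -5, C: about -2, D: about +4. Region A is most negative.

A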